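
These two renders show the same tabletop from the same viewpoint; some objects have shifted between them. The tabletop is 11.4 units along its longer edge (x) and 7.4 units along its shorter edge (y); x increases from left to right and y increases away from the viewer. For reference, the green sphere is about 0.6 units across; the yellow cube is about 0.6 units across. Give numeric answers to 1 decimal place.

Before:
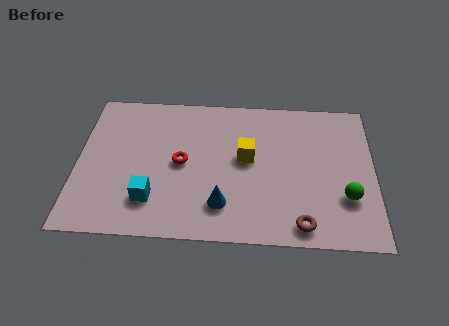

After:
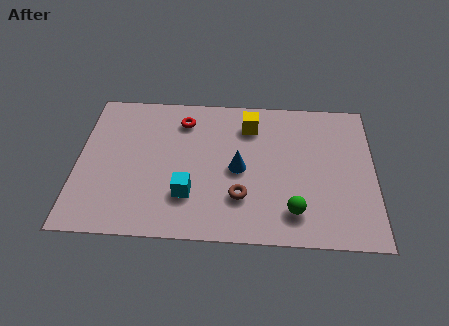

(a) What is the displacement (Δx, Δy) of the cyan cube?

(1.4, 0.3)

From the two frames, the cyan cube sits at roughly (2.9, 1.8) before and (4.3, 2.1) after.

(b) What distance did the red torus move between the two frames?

2.2

The red torus was near (4.0, 3.7) before and (4.0, 5.9) after, so it travelled √(0.0² + 2.2²) ≈ 2.2 units.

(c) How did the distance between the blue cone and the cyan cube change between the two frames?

-0.3

They were about 2.7 units apart before and 2.4 after — 0.3 units closer together.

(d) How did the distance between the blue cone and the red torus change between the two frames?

+0.7

Before: roughly 2.6 units apart; after: 3.3. That's 0.7 units further apart.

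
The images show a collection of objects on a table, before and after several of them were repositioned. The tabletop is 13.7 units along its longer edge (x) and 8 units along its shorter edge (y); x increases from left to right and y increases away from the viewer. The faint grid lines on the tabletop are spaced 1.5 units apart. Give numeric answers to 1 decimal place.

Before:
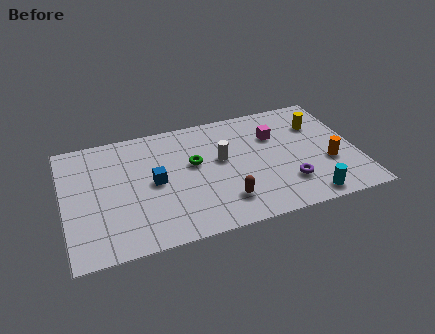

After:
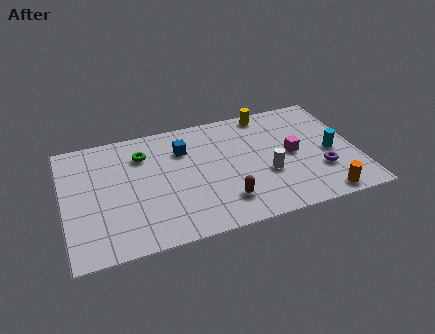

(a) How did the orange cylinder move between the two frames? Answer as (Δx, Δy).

(-0.5, -2.1)

From the two frames, the orange cylinder sits at roughly (12.3, 2.9) before and (11.8, 0.8) after.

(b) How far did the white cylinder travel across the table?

2.6

The white cylinder moved from about (7.4, 4.6) to (9.4, 3.0), a distance of √(2.0² + 1.6²) ≈ 2.6.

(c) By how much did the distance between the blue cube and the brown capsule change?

+0.5

The distance was about 3.8 in the first image and 4.3 in the second, so they moved 0.5 units further apart.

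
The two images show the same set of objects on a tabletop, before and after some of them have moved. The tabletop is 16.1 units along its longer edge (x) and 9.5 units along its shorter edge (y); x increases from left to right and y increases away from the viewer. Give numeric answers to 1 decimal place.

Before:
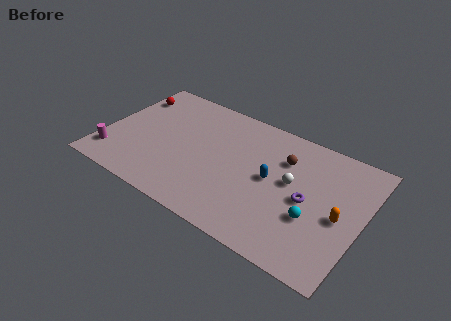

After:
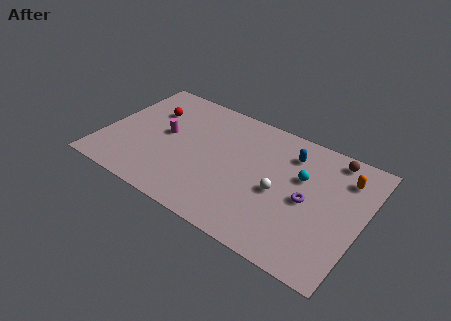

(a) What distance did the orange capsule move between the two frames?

3.0

The orange capsule was near (14.8, 4.3) before and (14.7, 7.3) after, so it travelled √(0.1² + 3.0²) ≈ 3.0 units.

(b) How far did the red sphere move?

1.7

The red sphere was near (1.0, 7.3) before and (2.5, 6.6) after, so it travelled √(1.5² + 0.7²) ≈ 1.7 units.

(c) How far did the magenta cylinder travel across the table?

4.3

The magenta cylinder was near (0.9, 1.9) before and (3.7, 5.1) after, so it travelled √(2.8² + 3.2²) ≈ 4.3 units.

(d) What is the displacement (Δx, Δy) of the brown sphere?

(2.8, 1.6)

The brown sphere started near (11.0, 6.8) and ended near (13.8, 8.4).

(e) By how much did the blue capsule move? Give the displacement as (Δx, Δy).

(0.8, 2.5)

The blue capsule was at about (10.5, 4.9) and moved to about (11.3, 7.4).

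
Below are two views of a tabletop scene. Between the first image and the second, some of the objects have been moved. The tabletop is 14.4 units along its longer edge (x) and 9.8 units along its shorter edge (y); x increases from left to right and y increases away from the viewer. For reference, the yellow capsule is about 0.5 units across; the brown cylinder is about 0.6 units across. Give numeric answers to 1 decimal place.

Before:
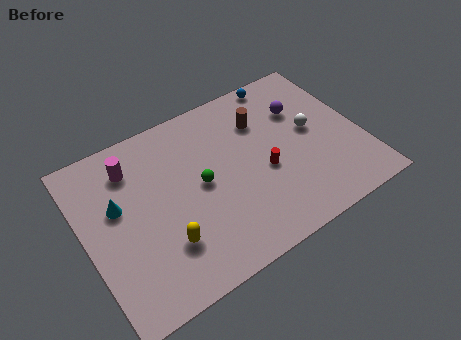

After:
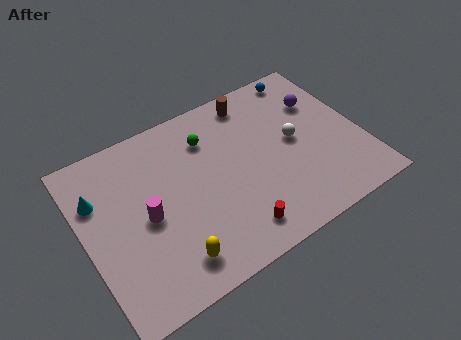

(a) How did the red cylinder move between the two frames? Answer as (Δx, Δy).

(-2.0, -2.5)

From the two frames, the red cylinder sits at roughly (9.2, 4.1) before and (7.2, 1.6) after.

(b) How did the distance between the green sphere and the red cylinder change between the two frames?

+2.5

Before: roughly 3.3 units apart; after: 5.8. That's 2.5 units further apart.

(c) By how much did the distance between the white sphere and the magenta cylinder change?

-1.6

The distance was about 9.5 in the first image and 7.9 in the second, so they moved 1.6 units closer together.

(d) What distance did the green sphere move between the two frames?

2.5

The green sphere was near (6.0, 5.0) before and (6.8, 7.4) after, so it travelled √(0.8² + 2.4²) ≈ 2.5 units.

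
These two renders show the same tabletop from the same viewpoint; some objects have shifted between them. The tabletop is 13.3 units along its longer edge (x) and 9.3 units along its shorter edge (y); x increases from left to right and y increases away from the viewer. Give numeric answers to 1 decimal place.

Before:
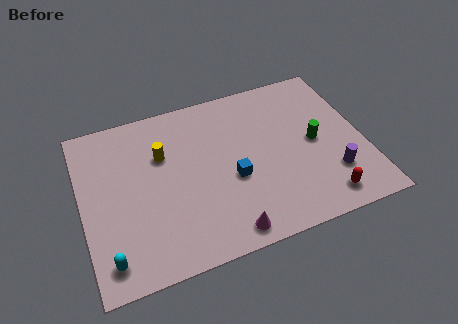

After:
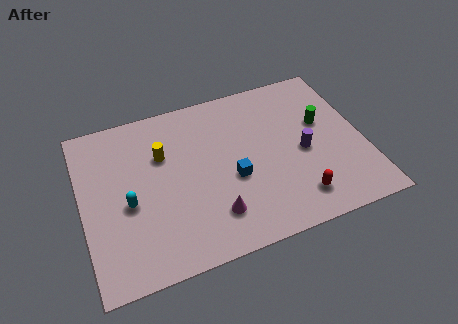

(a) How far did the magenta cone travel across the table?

1.2

From (6.4, 1.0) to (5.9, 2.1), the magenta cone covered √(0.5² + 1.1²) ≈ 1.2 units.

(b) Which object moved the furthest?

the cyan capsule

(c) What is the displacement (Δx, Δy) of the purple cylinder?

(-1.2, 1.7)

The purple cylinder was at about (11.6, 2.5) and moved to about (10.4, 4.2).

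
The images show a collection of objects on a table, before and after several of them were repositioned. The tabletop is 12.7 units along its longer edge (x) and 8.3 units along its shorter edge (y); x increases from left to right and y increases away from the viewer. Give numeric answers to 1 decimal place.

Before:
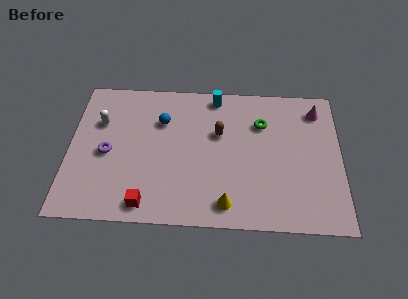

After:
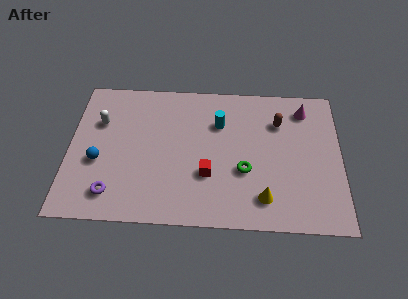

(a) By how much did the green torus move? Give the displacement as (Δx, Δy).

(-0.8, -2.8)

From the two frames, the green torus sits at roughly (9.0, 5.9) before and (8.2, 3.1) after.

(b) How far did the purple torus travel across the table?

2.3

The purple torus moved from about (1.8, 3.8) to (2.1, 1.5), a distance of √(0.3² + 2.3²) ≈ 2.3.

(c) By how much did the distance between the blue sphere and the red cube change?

+0.3

Before: roughly 4.8 units apart; after: 5.1. That's 0.3 units further apart.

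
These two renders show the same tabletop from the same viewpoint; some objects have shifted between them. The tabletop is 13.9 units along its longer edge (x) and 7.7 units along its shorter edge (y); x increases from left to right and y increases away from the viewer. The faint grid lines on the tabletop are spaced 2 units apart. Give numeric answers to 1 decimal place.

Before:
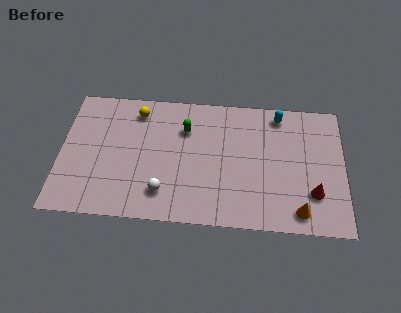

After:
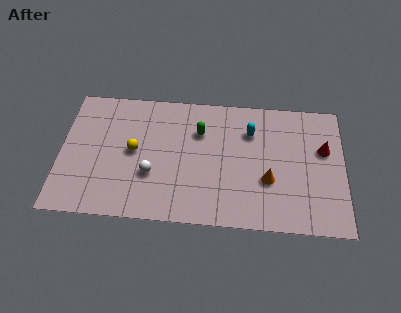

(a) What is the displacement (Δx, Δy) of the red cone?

(0.5, 2.6)

The red cone was at about (12.4, 2.2) and moved to about (12.9, 4.8).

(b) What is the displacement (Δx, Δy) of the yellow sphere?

(-0.1, -2.4)

The yellow sphere started near (3.7, 6.4) and ended near (3.6, 4.0).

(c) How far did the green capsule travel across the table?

0.7

The green capsule moved from about (6.1, 5.5) to (6.8, 5.4), a distance of √(0.7² + 0.1²) ≈ 0.7.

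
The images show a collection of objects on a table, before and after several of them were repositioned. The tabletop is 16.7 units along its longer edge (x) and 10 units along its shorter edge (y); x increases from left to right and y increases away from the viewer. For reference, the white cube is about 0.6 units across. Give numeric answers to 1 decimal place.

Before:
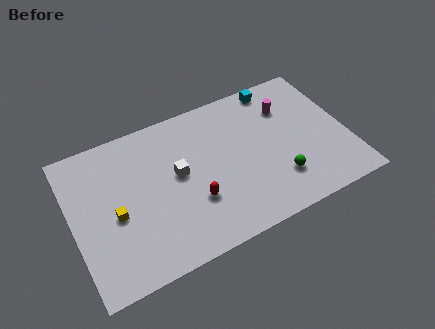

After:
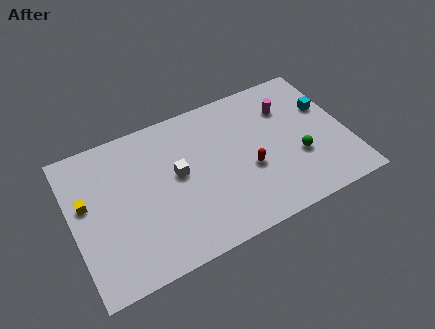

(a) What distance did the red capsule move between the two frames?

3.6

The red capsule moved from about (7.1, 3.3) to (10.6, 4.0), a distance of √(3.5² + 0.7²) ≈ 3.6.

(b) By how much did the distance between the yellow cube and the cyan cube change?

+3.3

They were about 11.5 units apart before and 14.8 after — 3.3 units further apart.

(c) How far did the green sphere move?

1.7

The green sphere was near (12.2, 2.6) before and (13.6, 3.6) after, so it travelled √(1.4² + 1.0²) ≈ 1.7 units.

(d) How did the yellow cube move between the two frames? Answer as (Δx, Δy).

(-1.6, 1.5)

The yellow cube was at about (2.5, 4.4) and moved to about (0.9, 5.9).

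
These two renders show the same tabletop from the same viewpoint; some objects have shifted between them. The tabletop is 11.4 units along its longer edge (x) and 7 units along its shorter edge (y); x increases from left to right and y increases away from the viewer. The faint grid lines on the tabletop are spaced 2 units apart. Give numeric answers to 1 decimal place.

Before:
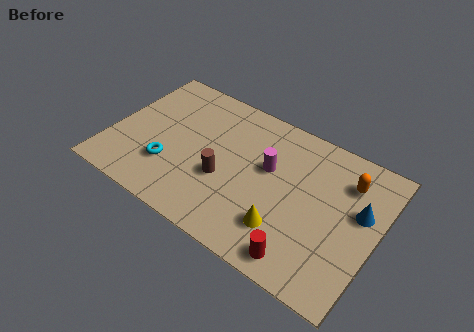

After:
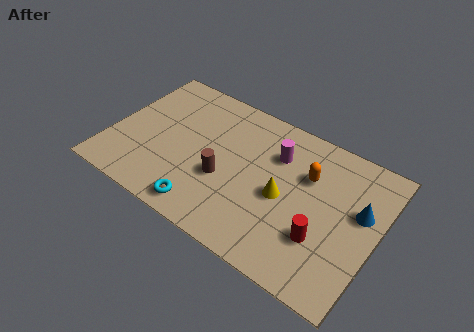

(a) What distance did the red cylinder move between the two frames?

1.4

The red cylinder was near (8.7, 0.9) before and (9.3, 2.2) after, so it travelled √(0.6² + 1.3²) ≈ 1.4 units.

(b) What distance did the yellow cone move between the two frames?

1.4

From (7.8, 1.8) to (7.5, 3.2), the yellow cone covered √(0.3² + 1.4²) ≈ 1.4 units.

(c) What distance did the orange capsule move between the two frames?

1.7

The orange capsule was near (9.9, 5.3) before and (8.3, 4.7) after, so it travelled √(1.6² + 0.6²) ≈ 1.7 units.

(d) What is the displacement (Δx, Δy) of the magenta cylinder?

(0.2, 0.8)

From the two frames, the magenta cylinder sits at roughly (6.7, 4.2) before and (6.9, 5.0) after.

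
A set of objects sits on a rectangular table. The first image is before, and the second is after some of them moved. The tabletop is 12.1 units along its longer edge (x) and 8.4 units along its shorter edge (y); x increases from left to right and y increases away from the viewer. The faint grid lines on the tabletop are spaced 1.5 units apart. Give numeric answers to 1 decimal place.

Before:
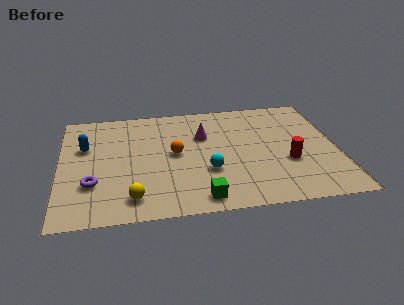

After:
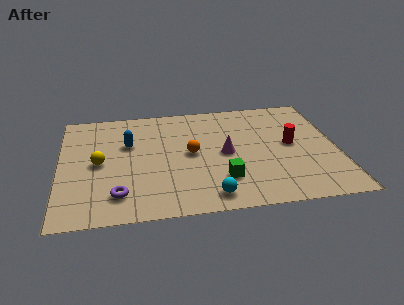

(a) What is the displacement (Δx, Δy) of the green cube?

(1.0, 1.2)

The green cube started near (6.0, 1.0) and ended near (7.0, 2.2).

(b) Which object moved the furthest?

the yellow sphere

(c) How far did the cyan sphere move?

1.8

The cyan sphere was near (6.4, 2.9) before and (6.4, 1.1) after, so it travelled √(0.0² + 1.8²) ≈ 1.8 units.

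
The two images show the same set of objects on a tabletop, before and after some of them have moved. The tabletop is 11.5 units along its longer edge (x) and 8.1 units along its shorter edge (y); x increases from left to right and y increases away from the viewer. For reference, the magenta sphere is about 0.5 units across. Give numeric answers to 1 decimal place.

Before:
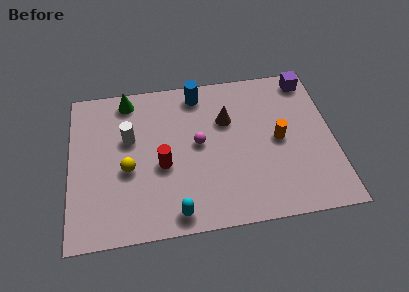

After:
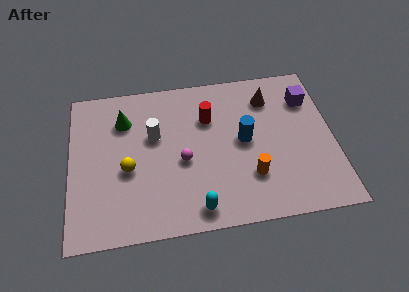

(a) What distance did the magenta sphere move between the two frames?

1.1

The magenta sphere moved from about (5.6, 4.3) to (4.9, 3.5), a distance of √(0.7² + 0.8²) ≈ 1.1.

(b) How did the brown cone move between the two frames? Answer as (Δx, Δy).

(1.9, 0.9)

The brown cone started near (6.9, 5.4) and ended near (8.8, 6.3).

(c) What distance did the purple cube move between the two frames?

1.1

The purple cube moved from about (10.6, 7.1) to (10.5, 6.0), a distance of √(0.1² + 1.1²) ≈ 1.1.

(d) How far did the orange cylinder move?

2.1

The orange cylinder moved from about (9.1, 4.0) to (7.8, 2.3), a distance of √(1.3² + 1.7²) ≈ 2.1.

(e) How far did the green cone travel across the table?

1.1

The green cone moved from about (2.6, 7.1) to (2.4, 6.0), a distance of √(0.2² + 1.1²) ≈ 1.1.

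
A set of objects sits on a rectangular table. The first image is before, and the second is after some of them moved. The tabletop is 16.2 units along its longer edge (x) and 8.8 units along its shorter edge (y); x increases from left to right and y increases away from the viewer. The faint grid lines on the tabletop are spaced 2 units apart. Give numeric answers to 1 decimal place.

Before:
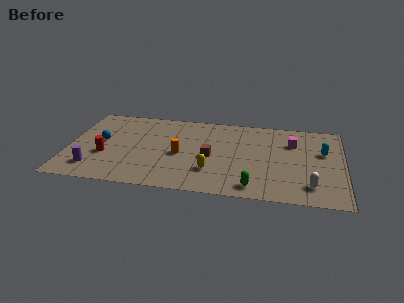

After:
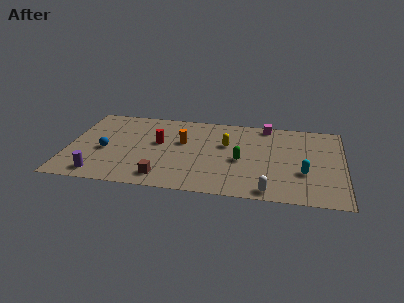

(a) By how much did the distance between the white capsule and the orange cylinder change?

-1.1

They were about 8.0 units apart before and 6.9 after — 1.1 units closer together.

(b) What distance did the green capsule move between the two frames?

2.8

The green capsule moved from about (11.0, 1.2) to (10.2, 3.9), a distance of √(0.8² + 2.7²) ≈ 2.8.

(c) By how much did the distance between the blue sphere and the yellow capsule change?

+0.3

They were about 7.0 units apart before and 7.3 after — 0.3 units further apart.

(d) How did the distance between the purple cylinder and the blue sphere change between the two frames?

-0.4

Before: roughly 3.0 units apart; after: 2.6. That's 0.4 units closer together.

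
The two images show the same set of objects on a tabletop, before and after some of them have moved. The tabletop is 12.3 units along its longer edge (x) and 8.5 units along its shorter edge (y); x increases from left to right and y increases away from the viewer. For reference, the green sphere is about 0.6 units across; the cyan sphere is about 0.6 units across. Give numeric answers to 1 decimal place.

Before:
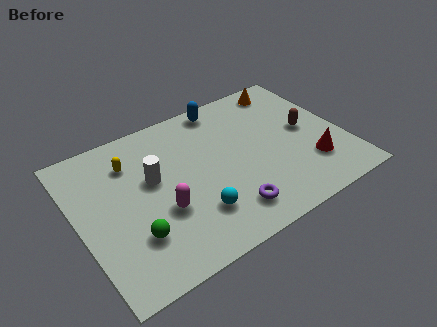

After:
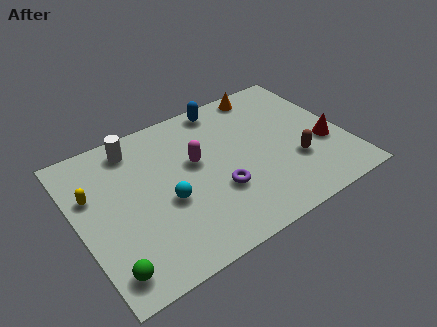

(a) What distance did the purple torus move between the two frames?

1.3

The purple torus was near (6.4, 1.6) before and (6.2, 2.9) after, so it travelled √(0.2² + 1.3²) ≈ 1.3 units.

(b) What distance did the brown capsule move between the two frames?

1.8

From (10.7, 4.4) to (9.8, 2.8), the brown capsule covered √(0.9² + 1.6²) ≈ 1.8 units.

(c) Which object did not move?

the blue capsule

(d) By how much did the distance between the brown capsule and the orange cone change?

+1.8

The distance was about 3.0 in the first image and 4.8 in the second, so they moved 1.8 units further apart.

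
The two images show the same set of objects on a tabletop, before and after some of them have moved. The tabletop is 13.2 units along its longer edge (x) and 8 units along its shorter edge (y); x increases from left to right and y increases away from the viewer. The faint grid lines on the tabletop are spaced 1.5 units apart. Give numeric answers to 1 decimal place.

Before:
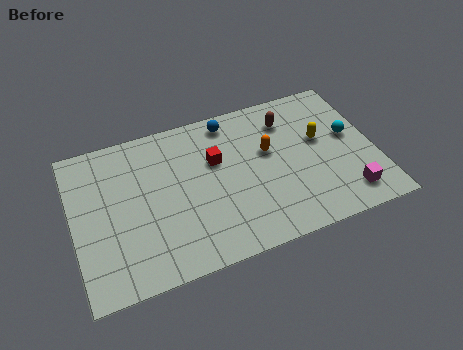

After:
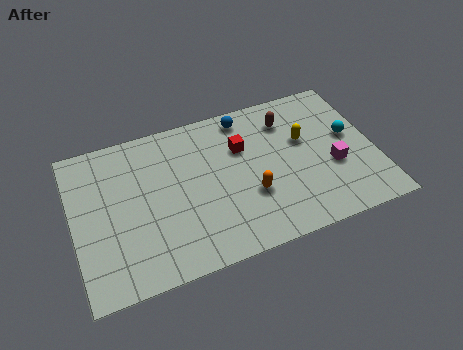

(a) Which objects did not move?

the cyan sphere and the brown capsule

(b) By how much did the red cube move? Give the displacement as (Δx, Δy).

(1.2, 0.3)

The red cube was at about (6.3, 5.1) and moved to about (7.5, 5.4).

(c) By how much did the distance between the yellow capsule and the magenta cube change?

-1.3

Before: roughly 3.4 units apart; after: 2.1. That's 1.3 units closer together.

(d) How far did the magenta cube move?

1.7

The magenta cube moved from about (11.7, 1.4) to (11.3, 3.1), a distance of √(0.4² + 1.7²) ≈ 1.7.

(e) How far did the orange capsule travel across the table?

2.2

The orange capsule moved from about (8.6, 4.8) to (7.6, 2.8), a distance of √(1.0² + 2.0²) ≈ 2.2.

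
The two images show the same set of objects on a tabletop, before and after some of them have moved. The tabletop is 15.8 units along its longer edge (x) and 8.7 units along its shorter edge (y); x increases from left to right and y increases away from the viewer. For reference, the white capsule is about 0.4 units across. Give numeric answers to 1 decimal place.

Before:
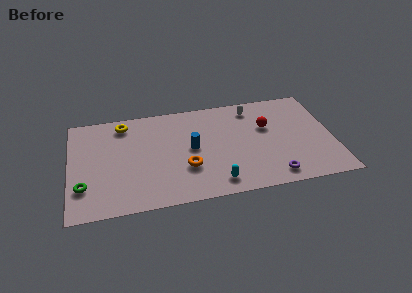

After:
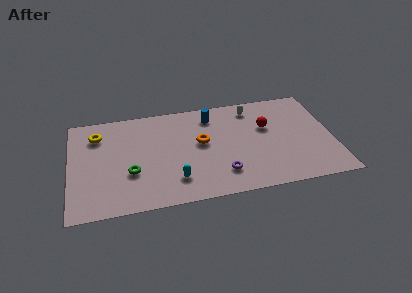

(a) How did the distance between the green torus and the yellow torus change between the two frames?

-1.5

Before: roughly 5.6 units apart; after: 4.1. That's 1.5 units closer together.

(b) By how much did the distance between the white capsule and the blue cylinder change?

-2.2

The distance was about 4.7 in the first image and 2.5 in the second, so they moved 2.2 units closer together.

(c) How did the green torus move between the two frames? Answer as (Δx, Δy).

(2.8, 0.7)

The green torus was at about (0.8, 2.4) and moved to about (3.6, 3.1).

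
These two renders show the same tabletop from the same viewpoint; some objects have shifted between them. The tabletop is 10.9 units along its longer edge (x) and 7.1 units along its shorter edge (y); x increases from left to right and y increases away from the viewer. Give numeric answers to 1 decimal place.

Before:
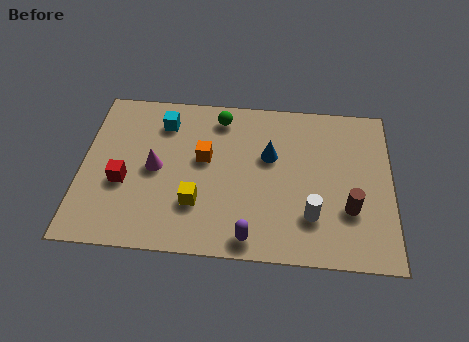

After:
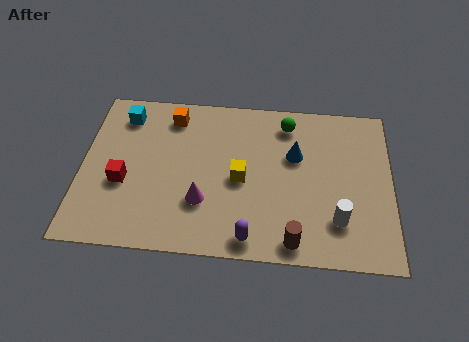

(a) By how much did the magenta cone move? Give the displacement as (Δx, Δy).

(1.7, -1.3)

From the two frames, the magenta cone sits at roughly (2.6, 3.5) before and (4.3, 2.2) after.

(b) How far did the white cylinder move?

0.9

The white cylinder moved from about (8.1, 1.9) to (9.0, 1.8), a distance of √(0.9² + 0.1²) ≈ 0.9.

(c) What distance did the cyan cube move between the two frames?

1.4

The cyan cube was near (2.8, 5.6) before and (1.4, 5.8) after, so it travelled √(1.4² + 0.2²) ≈ 1.4 units.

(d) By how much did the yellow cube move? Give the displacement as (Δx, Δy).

(1.5, 1.2)

The yellow cube was at about (4.1, 2.1) and moved to about (5.6, 3.3).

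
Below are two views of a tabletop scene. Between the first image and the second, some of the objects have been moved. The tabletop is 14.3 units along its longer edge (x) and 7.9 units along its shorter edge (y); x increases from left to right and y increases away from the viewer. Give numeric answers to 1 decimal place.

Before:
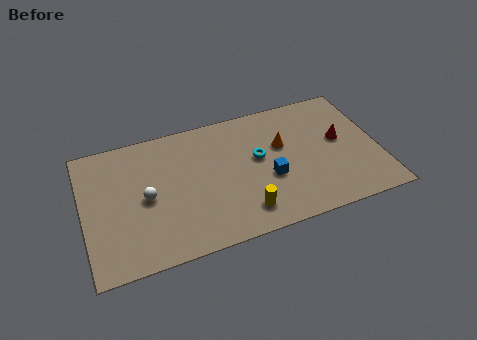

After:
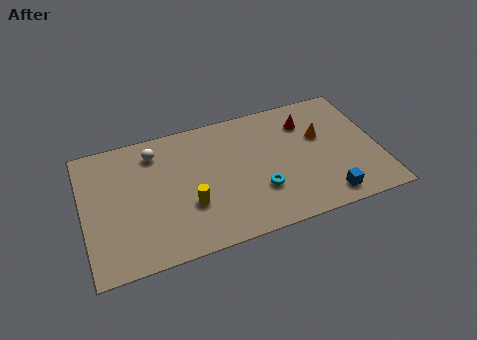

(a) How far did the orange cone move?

1.9

The orange cone moved from about (9.7, 4.9) to (11.6, 4.9), a distance of √(1.9² + 0.0²) ≈ 1.9.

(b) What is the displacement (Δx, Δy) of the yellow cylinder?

(-2.5, 1.2)

The yellow cylinder started near (7.5, 1.5) and ended near (5.0, 2.7).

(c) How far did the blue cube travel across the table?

3.3

The blue cube was near (8.9, 3.1) before and (11.5, 1.1) after, so it travelled √(2.6² + 2.0²) ≈ 3.3 units.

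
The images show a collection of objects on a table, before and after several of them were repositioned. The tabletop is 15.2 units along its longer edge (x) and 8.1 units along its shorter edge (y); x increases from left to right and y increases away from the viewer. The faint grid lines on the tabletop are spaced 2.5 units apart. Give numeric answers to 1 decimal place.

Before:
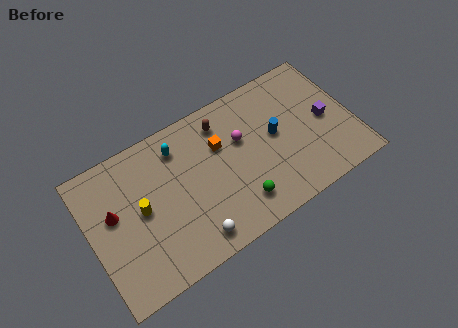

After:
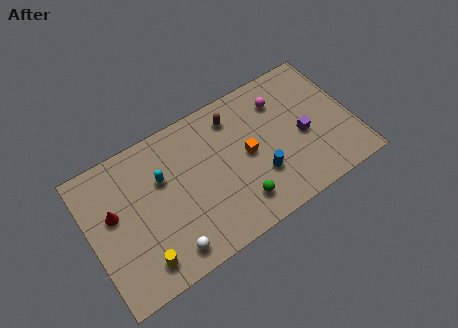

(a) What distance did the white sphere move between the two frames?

1.4

From (5.4, 1.2) to (4.0, 1.2), the white sphere covered √(1.4² + 0.0²) ≈ 1.4 units.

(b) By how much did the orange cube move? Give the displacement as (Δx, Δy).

(1.4, -1.3)

From the two frames, the orange cube sits at roughly (7.7, 5.4) before and (9.1, 4.1) after.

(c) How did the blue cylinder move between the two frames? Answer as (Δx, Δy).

(-1.2, -1.8)

The blue cylinder started near (10.8, 4.4) and ended near (9.6, 2.6).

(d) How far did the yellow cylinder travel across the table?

2.8

From (2.9, 4.2) to (2.5, 1.4), the yellow cylinder covered √(0.4² + 2.8²) ≈ 2.8 units.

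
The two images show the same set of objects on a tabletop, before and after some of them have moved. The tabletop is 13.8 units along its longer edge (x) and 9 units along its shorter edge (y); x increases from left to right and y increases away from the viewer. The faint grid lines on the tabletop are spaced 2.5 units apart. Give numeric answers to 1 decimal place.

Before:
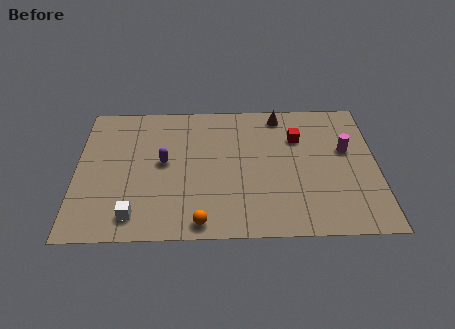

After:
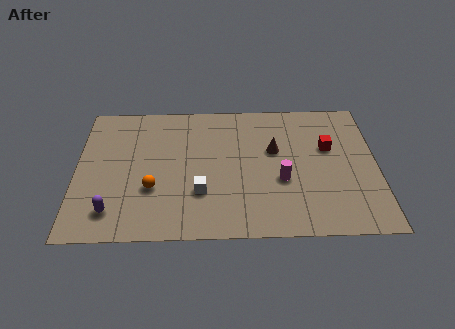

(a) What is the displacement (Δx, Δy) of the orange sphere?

(-2.2, 2.2)

The orange sphere was at about (5.7, 0.9) and moved to about (3.5, 3.1).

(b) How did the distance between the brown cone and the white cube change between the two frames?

-5.0

They were about 9.3 units apart before and 4.3 after — 5.0 units closer together.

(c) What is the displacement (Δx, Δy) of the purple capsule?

(-2.3, -3.1)

The purple capsule started near (4.0, 4.8) and ended near (1.7, 1.7).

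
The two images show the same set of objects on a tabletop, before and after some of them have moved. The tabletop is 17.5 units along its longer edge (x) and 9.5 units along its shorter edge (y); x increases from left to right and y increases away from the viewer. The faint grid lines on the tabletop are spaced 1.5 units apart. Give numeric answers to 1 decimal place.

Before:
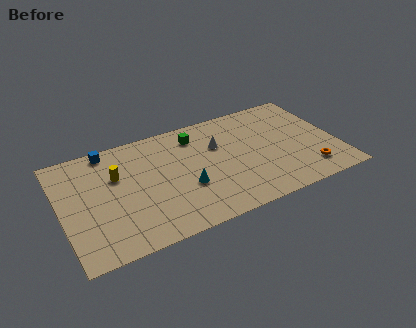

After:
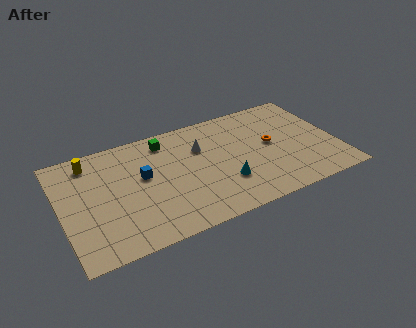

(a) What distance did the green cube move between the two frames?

1.9

The green cube moved from about (8.8, 7.7) to (6.9, 8.0), a distance of √(1.9² + 0.3²) ≈ 1.9.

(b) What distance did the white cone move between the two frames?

1.1

The white cone was near (10.1, 6.3) before and (9.0, 6.5) after, so it travelled √(1.1² + 0.2²) ≈ 1.1 units.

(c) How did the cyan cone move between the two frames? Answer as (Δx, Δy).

(2.4, -0.6)

The cyan cone was at about (7.7, 3.5) and moved to about (10.1, 2.9).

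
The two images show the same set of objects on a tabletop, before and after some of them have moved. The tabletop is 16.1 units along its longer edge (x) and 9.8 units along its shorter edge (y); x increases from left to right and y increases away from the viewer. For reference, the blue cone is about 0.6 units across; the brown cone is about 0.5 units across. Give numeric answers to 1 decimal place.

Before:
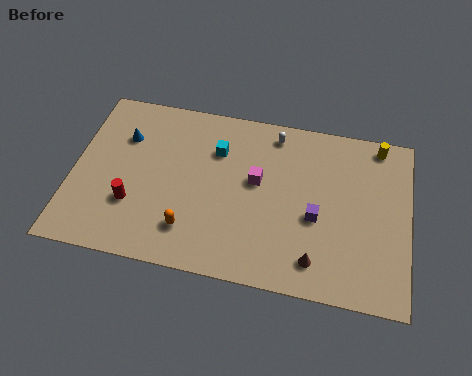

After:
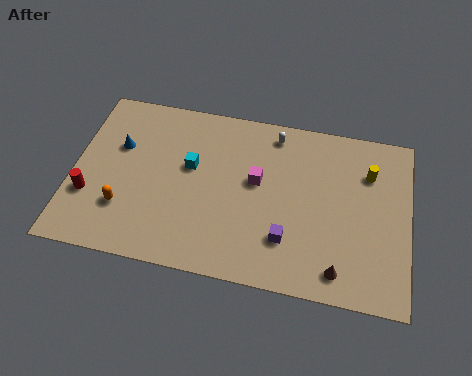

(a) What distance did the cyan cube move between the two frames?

1.7

The cyan cube moved from about (6.8, 7.0) to (5.6, 5.8), a distance of √(1.2² + 1.2²) ≈ 1.7.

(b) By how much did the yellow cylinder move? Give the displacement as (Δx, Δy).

(-0.4, -1.7)

The yellow cylinder was at about (14.5, 8.8) and moved to about (14.1, 7.1).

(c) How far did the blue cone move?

0.6

The blue cone moved from about (2.3, 6.9) to (2.1, 6.3), a distance of √(0.2² + 0.6²) ≈ 0.6.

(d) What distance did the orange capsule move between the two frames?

3.3

From (5.8, 2.2) to (2.6, 2.8), the orange capsule covered √(3.2² + 0.6²) ≈ 3.3 units.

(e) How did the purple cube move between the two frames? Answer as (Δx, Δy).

(-1.3, -1.5)

From the two frames, the purple cube sits at roughly (11.7, 4.1) before and (10.4, 2.6) after.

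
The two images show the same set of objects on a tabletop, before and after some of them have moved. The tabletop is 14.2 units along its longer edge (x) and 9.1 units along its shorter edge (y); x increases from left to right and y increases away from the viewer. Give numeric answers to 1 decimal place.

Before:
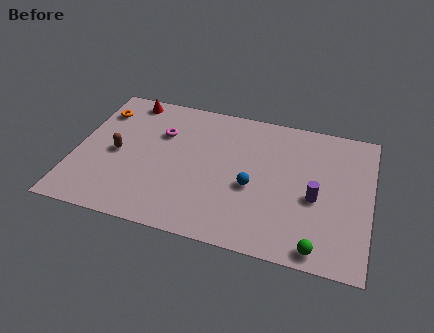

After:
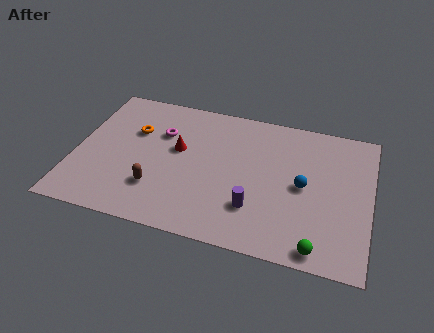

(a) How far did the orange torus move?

2.1

The orange torus moved from about (0.9, 7.0) to (2.7, 6.0), a distance of √(1.8² + 1.0²) ≈ 2.1.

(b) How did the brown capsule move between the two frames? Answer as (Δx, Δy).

(2.1, -1.8)

The brown capsule started near (2.0, 4.3) and ended near (4.1, 2.5).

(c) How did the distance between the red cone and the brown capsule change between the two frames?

-0.9

The distance was about 3.8 in the first image and 2.9 in the second, so they moved 0.9 units closer together.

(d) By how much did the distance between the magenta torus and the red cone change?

-1.3

They were about 2.6 units apart before and 1.3 after — 1.3 units closer together.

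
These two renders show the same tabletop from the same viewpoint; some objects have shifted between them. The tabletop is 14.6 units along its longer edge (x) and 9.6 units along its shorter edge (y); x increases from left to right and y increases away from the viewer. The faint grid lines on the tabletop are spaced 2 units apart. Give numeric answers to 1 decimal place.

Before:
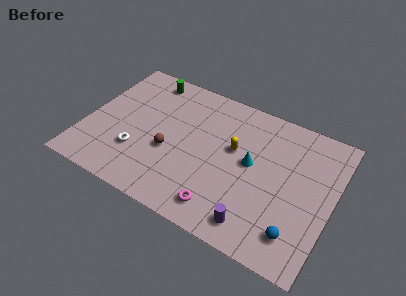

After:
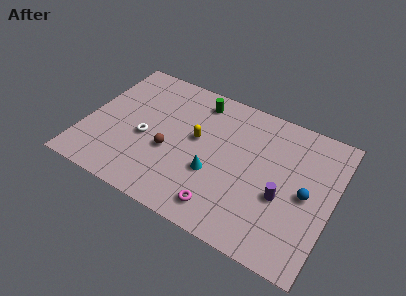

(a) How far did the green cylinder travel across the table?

3.2

From (3.0, 8.4) to (6.2, 8.1), the green cylinder covered √(3.2² + 0.3²) ≈ 3.2 units.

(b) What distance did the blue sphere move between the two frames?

2.7

The blue sphere was near (12.9, 1.9) before and (13.1, 4.6) after, so it travelled √(0.2² + 2.7²) ≈ 2.7 units.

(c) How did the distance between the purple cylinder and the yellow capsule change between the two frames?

+0.8

Before: roughly 4.7 units apart; after: 5.5. That's 0.8 units further apart.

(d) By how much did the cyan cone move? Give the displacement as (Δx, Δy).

(-2.0, -1.7)

The cyan cone was at about (9.8, 5.2) and moved to about (7.8, 3.5).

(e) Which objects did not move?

the magenta torus and the brown sphere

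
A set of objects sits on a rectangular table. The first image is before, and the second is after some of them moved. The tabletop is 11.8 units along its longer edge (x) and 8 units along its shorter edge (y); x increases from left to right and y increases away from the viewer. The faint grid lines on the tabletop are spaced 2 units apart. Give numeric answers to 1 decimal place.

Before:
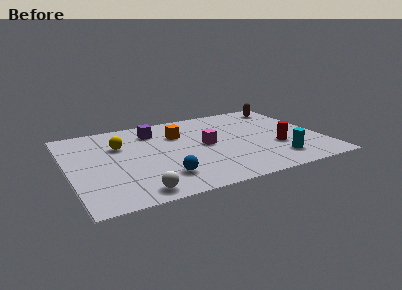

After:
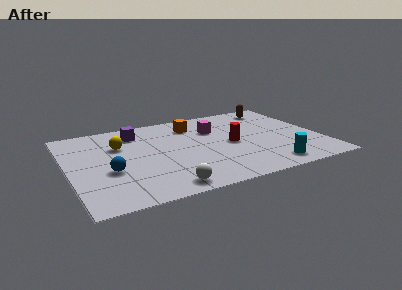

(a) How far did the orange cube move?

1.1

The orange cube moved from about (5.3, 5.6) to (6.1, 6.3), a distance of √(0.8² + 0.7²) ≈ 1.1.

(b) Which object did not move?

the yellow sphere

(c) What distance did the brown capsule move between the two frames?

0.5

The brown capsule moved from about (10.7, 6.8) to (10.2, 6.8), a distance of √(0.5² + 0.0²) ≈ 0.5.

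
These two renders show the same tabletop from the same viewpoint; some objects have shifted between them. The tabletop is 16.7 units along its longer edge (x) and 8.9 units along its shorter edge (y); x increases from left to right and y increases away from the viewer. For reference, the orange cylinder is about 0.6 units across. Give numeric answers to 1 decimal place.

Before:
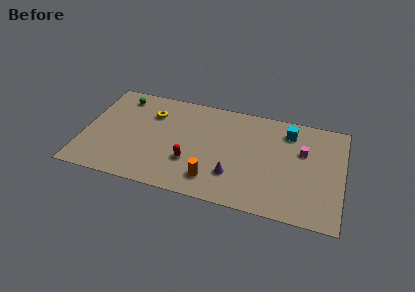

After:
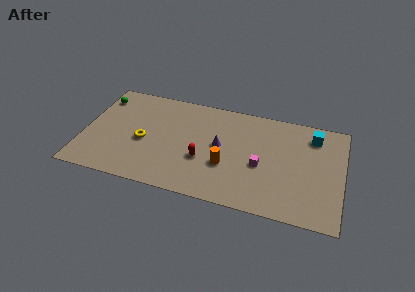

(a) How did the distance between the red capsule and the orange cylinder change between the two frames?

-0.4

The distance was about 1.9 in the first image and 1.5 in the second, so they moved 0.4 units closer together.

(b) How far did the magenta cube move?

3.2

The magenta cube was near (14.1, 5.7) before and (11.5, 3.8) after, so it travelled √(2.6² + 1.9²) ≈ 3.2 units.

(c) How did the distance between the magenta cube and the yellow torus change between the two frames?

-2.3

They were about 9.9 units apart before and 7.6 after — 2.3 units closer together.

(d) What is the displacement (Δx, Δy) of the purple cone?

(-1.0, 2.3)

From the two frames, the purple cone sits at roughly (9.8, 2.5) before and (8.8, 4.8) after.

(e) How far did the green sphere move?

1.4

The green sphere moved from about (2.1, 7.5) to (0.8, 7.1), a distance of √(1.3² + 0.4²) ≈ 1.4.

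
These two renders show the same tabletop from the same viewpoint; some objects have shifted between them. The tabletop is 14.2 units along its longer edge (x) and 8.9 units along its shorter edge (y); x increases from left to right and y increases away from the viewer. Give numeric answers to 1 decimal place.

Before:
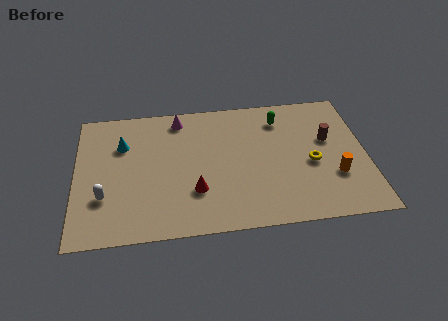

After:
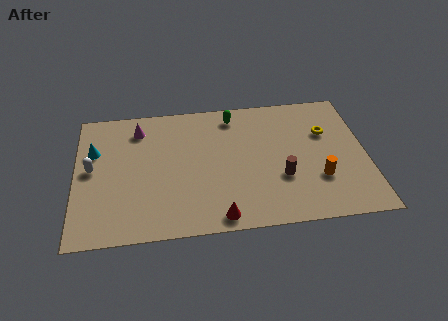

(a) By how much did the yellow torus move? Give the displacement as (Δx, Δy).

(0.8, 2.0)

The yellow torus started near (11.5, 3.9) and ended near (12.3, 5.9).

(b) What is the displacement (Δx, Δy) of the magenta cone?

(-2.0, -0.5)

The magenta cone started near (5.1, 7.7) and ended near (3.1, 7.2).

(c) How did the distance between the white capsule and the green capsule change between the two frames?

-2.1

Before: roughly 9.7 units apart; after: 7.6. That's 2.1 units closer together.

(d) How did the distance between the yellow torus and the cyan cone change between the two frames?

+1.9

They were about 9.5 units apart before and 11.4 after — 1.9 units further apart.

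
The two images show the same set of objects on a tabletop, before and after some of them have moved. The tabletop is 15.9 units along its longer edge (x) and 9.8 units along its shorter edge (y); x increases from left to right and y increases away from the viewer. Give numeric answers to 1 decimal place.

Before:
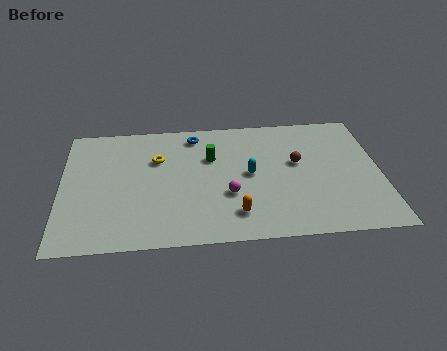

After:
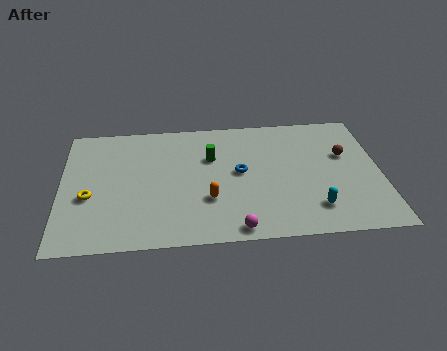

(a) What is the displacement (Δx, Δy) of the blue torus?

(2.2, -3.2)

The blue torus was at about (6.7, 8.4) and moved to about (8.9, 5.2).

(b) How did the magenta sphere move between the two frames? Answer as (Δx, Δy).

(0.3, -2.6)

The magenta sphere was at about (8.3, 3.5) and moved to about (8.6, 0.9).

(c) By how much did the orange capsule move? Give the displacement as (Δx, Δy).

(-1.3, 1.2)

The orange capsule started near (8.6, 2.0) and ended near (7.3, 3.2).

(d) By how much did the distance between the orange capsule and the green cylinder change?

-1.3

The distance was about 4.6 in the first image and 3.3 in the second, so they moved 1.3 units closer together.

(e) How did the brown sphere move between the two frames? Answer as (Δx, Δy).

(2.4, 0.4)

The brown sphere started near (11.8, 5.7) and ended near (14.2, 6.1).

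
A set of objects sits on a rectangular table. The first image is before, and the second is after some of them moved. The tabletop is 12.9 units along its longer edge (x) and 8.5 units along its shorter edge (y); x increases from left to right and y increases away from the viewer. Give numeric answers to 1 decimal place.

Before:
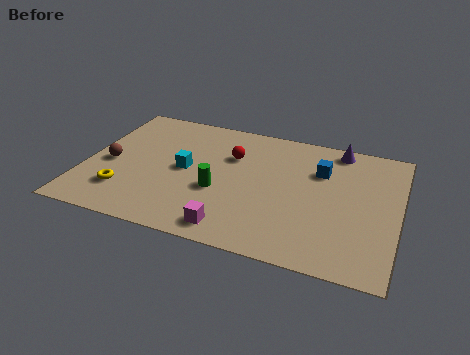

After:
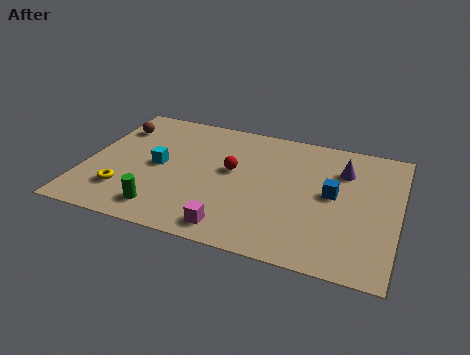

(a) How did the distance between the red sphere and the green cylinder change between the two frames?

+1.7

They were about 2.5 units apart before and 4.2 after — 1.7 units further apart.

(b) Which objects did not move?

the magenta cube and the yellow torus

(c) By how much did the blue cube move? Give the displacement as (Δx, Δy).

(0.6, -1.4)

The blue cube started near (9.6, 5.9) and ended near (10.2, 4.5).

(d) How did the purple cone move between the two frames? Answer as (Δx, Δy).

(0.3, -1.4)

The purple cone started near (10.2, 7.6) and ended near (10.5, 6.2).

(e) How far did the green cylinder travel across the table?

2.8

The green cylinder was near (5.6, 3.3) before and (3.5, 1.4) after, so it travelled √(2.1² + 1.9²) ≈ 2.8 units.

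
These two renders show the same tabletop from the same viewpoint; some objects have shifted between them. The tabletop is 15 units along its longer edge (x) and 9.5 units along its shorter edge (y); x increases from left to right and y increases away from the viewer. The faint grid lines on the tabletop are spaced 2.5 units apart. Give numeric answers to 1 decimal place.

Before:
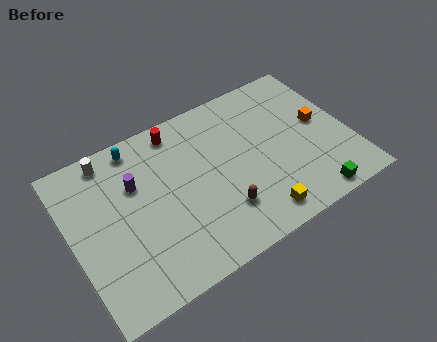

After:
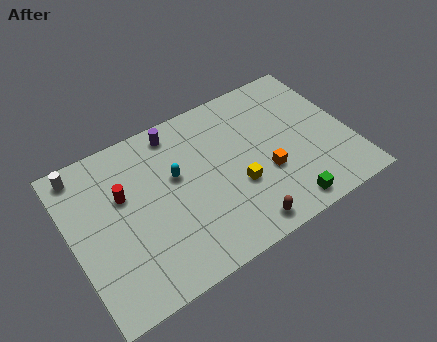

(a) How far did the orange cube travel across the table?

3.7

From (13.6, 5.1) to (10.3, 3.5), the orange cube covered √(3.3² + 1.6²) ≈ 3.7 units.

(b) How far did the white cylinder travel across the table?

1.5

The white cylinder moved from about (2.5, 8.4) to (1.0, 8.4), a distance of √(1.5² + 0.0²) ≈ 1.5.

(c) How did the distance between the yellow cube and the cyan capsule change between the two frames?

-5.2

They were about 8.9 units apart before and 3.7 after — 5.2 units closer together.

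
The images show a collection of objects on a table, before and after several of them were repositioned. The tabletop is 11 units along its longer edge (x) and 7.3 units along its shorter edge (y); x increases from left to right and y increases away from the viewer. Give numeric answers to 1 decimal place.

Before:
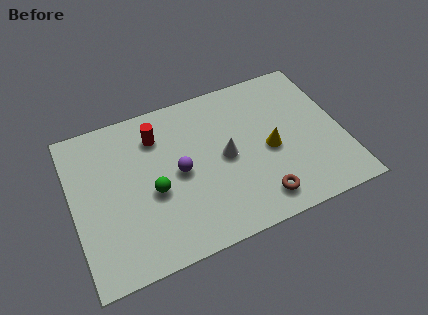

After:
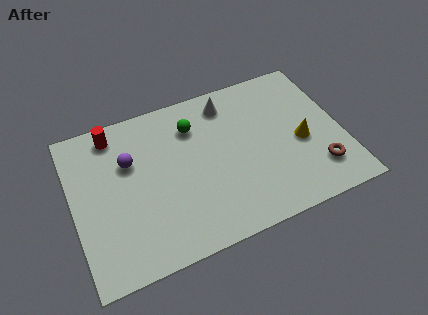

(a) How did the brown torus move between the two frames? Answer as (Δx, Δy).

(2.5, 0.5)

The brown torus was at about (7.3, 1.2) and moved to about (9.8, 1.7).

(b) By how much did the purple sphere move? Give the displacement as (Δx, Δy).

(-1.9, 1.2)

The purple sphere was at about (4.3, 3.6) and moved to about (2.4, 4.8).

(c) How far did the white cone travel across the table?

2.5

The white cone was near (6.2, 3.6) before and (6.6, 6.1) after, so it travelled √(0.4² + 2.5²) ≈ 2.5 units.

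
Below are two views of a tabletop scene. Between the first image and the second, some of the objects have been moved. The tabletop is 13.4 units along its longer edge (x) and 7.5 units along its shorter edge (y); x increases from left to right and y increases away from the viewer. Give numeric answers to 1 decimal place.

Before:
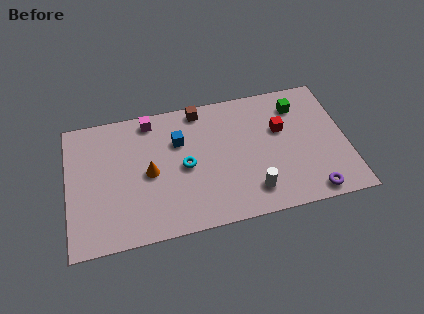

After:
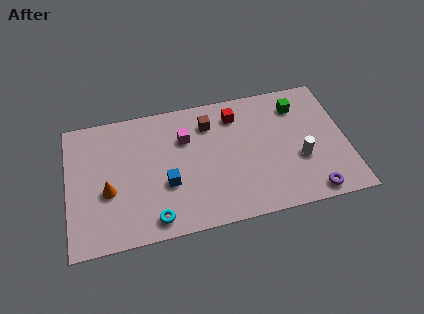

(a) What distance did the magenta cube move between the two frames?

2.1

From (4.1, 6.6) to (5.7, 5.2), the magenta cube covered √(1.6² + 1.4²) ≈ 2.1 units.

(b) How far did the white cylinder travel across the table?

2.7

From (8.7, 1.5) to (11.1, 2.8), the white cylinder covered √(2.4² + 1.3²) ≈ 2.7 units.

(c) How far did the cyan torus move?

3.1

The cyan torus moved from about (5.6, 3.6) to (4.0, 1.0), a distance of √(1.6² + 2.6²) ≈ 3.1.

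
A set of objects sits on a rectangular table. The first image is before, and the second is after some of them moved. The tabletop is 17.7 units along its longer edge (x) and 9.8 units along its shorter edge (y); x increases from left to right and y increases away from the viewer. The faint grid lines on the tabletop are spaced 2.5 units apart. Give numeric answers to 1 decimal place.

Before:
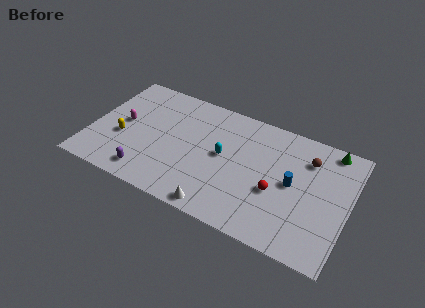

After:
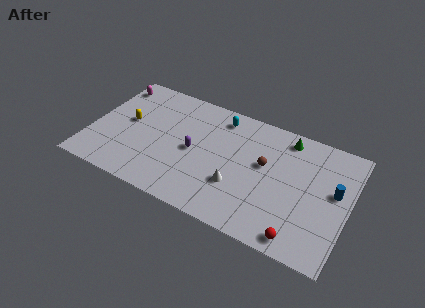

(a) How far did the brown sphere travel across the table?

3.3

The brown sphere moved from about (14.7, 7.4) to (11.9, 5.7), a distance of √(2.8² + 1.7²) ≈ 3.3.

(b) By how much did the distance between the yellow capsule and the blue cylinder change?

+2.5

They were about 11.8 units apart before and 14.3 after — 2.5 units further apart.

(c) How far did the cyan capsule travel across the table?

3.2

The cyan capsule was near (9.1, 5.2) before and (8.5, 8.3) after, so it travelled √(0.6² + 3.1²) ≈ 3.2 units.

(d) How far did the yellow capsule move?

1.5

The yellow capsule was near (2.2, 3.8) before and (2.4, 5.3) after, so it travelled √(0.2² + 1.5²) ≈ 1.5 units.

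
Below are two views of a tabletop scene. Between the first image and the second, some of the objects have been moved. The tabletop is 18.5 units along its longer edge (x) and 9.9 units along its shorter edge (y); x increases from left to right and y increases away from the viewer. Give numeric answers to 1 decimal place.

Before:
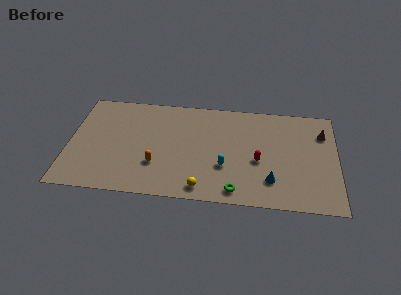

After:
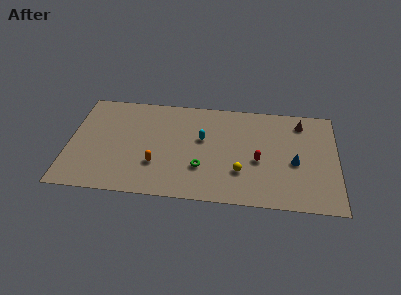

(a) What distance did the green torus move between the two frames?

3.1

The green torus moved from about (11.6, 1.2) to (9.2, 3.1), a distance of √(2.4² + 1.9²) ≈ 3.1.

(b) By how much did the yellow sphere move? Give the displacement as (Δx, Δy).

(2.6, 1.8)

From the two frames, the yellow sphere sits at roughly (9.3, 1.2) before and (11.9, 3.0) after.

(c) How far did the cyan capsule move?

3.0

The cyan capsule was near (10.8, 3.4) before and (9.2, 5.9) after, so it travelled √(1.6² + 2.5²) ≈ 3.0 units.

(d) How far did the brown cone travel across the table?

1.7

From (17.5, 7.3) to (16.0, 8.2), the brown cone covered √(1.5² + 0.9²) ≈ 1.7 units.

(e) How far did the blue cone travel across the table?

2.5

From (14.0, 2.4) to (15.6, 4.3), the blue cone covered √(1.6² + 1.9²) ≈ 2.5 units.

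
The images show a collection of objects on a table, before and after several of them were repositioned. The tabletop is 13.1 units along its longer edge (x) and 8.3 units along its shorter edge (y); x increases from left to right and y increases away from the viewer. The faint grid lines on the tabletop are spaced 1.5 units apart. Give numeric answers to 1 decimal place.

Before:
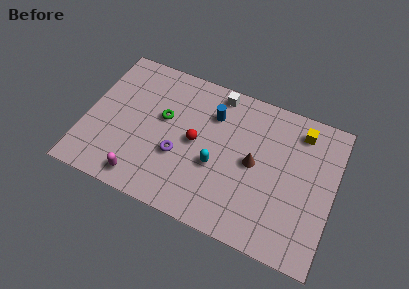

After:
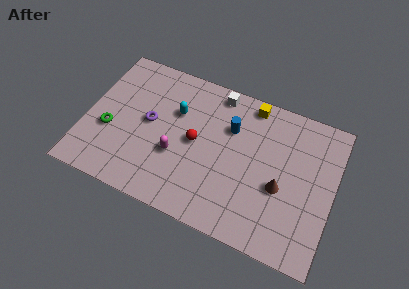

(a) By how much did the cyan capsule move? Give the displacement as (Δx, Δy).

(-2.4, 2.2)

The cyan capsule started near (7.0, 3.3) and ended near (4.6, 5.5).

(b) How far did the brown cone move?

1.7

The brown cone moved from about (8.9, 4.2) to (10.4, 3.4), a distance of √(1.5² + 0.8²) ≈ 1.7.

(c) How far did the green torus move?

3.2

From (4.0, 4.9) to (1.3, 3.2), the green torus covered √(2.7² + 1.7²) ≈ 3.2 units.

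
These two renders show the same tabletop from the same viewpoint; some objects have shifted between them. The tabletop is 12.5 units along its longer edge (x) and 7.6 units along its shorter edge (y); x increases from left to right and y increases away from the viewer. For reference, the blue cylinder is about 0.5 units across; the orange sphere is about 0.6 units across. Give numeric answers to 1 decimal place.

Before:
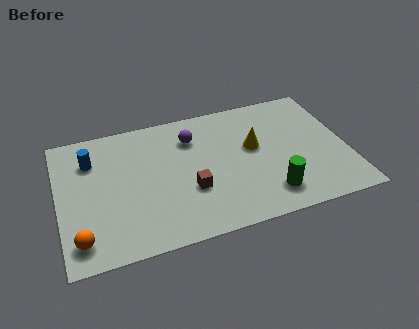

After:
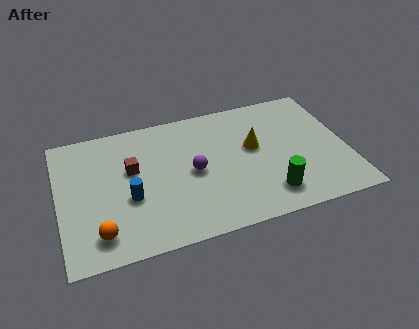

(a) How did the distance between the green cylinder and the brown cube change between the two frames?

+3.0

The distance was about 3.5 in the first image and 6.5 in the second, so they moved 3.0 units further apart.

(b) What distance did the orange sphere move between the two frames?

0.8

The orange sphere moved from about (0.8, 1.3) to (1.6, 1.4), a distance of √(0.8² + 0.1²) ≈ 0.8.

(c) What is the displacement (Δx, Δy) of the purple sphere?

(-0.1, -2.0)

From the two frames, the purple sphere sits at roughly (5.9, 5.7) before and (5.8, 3.7) after.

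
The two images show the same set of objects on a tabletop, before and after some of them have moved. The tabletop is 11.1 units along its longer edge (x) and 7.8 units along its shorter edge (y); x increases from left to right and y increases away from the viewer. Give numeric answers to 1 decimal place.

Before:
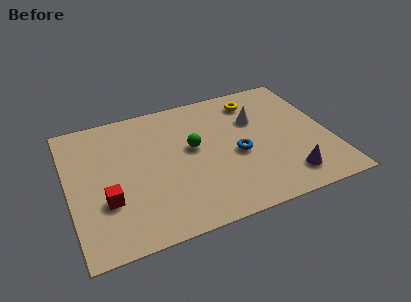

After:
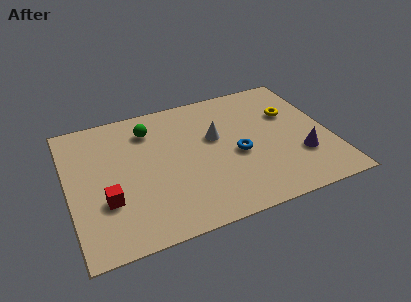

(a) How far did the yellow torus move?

1.9

The yellow torus moved from about (8.2, 6.4) to (9.6, 5.1), a distance of √(1.4² + 1.3²) ≈ 1.9.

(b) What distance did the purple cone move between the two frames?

1.2

The purple cone was near (9.0, 1.4) before and (9.7, 2.4) after, so it travelled √(0.7² + 1.0²) ≈ 1.2 units.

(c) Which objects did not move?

the red cube and the blue torus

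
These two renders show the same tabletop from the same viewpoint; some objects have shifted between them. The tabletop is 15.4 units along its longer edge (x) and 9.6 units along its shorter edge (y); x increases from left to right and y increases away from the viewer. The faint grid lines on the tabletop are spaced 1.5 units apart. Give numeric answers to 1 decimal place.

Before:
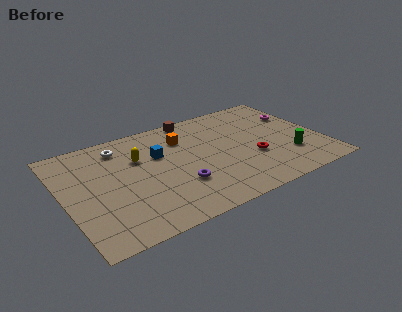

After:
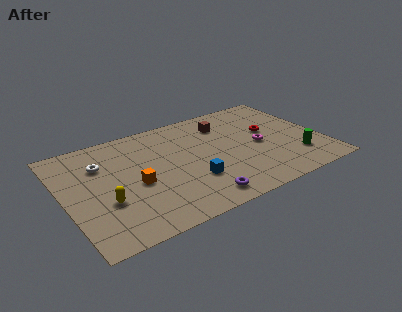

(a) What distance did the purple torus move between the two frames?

1.9

The purple torus moved from about (6.5, 3.0) to (7.4, 1.3), a distance of √(0.9² + 1.7²) ≈ 1.9.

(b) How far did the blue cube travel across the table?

3.5

From (5.8, 6.2) to (7.3, 3.0), the blue cube covered √(1.5² + 3.2²) ≈ 3.5 units.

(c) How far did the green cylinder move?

0.5

The green cylinder was near (13.2, 2.7) before and (13.6, 2.4) after, so it travelled √(0.4² + 0.3²) ≈ 0.5 units.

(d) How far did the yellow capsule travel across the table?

3.8

The yellow capsule moved from about (4.6, 6.4) to (2.2, 3.4), a distance of √(2.4² + 3.0²) ≈ 3.8.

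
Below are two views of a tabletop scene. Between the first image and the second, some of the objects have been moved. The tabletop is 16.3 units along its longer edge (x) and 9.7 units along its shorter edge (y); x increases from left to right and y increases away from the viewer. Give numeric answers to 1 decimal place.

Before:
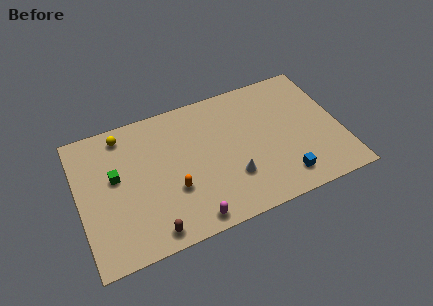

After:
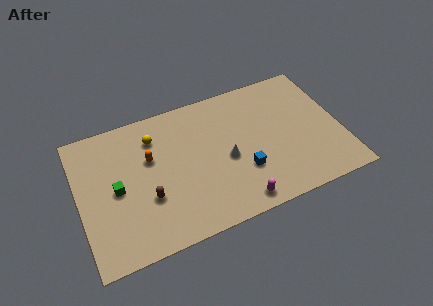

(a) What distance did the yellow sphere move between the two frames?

2.1

From (3.0, 8.4) to (4.9, 7.5), the yellow sphere covered √(1.9² + 0.9²) ≈ 2.1 units.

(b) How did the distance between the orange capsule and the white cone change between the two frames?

+1.3

Before: roughly 3.6 units apart; after: 4.9. That's 1.3 units further apart.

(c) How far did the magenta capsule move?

2.9

The magenta capsule moved from about (6.5, 1.0) to (9.4, 1.1), a distance of √(2.9² + 0.1²) ≈ 2.9.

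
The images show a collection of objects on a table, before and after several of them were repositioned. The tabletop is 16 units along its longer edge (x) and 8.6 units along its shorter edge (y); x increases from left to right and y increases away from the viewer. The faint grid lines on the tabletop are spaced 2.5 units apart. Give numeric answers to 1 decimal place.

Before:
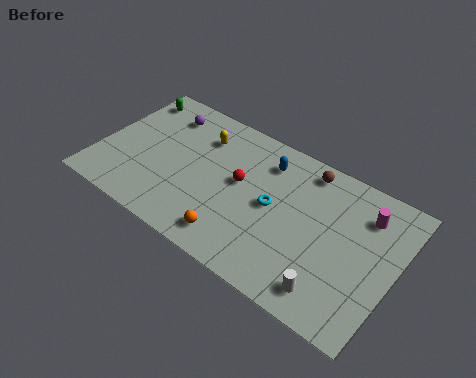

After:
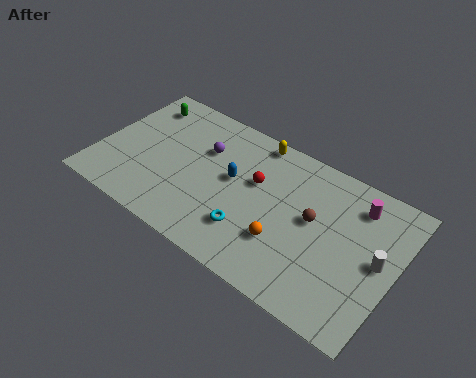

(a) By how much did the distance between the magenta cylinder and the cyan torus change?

+1.7

Before: roughly 5.1 units apart; after: 6.8. That's 1.7 units further apart.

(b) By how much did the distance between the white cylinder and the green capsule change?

+0.3

They were about 13.4 units apart before and 13.7 after — 0.3 units further apart.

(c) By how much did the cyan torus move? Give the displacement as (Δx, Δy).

(-0.9, -2.1)

The cyan torus was at about (9.5, 4.4) and moved to about (8.6, 2.3).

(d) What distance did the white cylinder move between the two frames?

3.6

From (13.1, 1.4) to (15.1, 4.4), the white cylinder covered √(2.0² + 3.0²) ≈ 3.6 units.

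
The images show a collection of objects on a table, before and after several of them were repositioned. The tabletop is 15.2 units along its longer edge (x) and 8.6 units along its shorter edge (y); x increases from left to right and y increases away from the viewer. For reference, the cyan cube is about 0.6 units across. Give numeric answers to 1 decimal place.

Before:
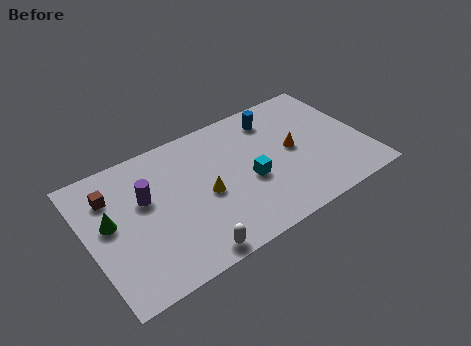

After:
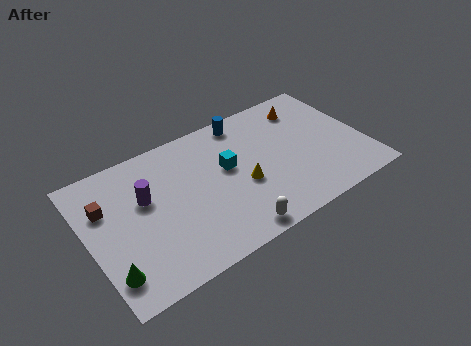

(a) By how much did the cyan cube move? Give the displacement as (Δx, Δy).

(-1.0, 1.4)

The cyan cube started near (8.7, 3.6) and ended near (7.7, 5.0).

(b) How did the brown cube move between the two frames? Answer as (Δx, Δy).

(-0.4, -0.6)

From the two frames, the brown cube sits at roughly (1.5, 6.4) before and (1.1, 5.8) after.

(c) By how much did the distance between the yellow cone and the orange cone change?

+0.4

They were about 5.0 units apart before and 5.4 after — 0.4 units further apart.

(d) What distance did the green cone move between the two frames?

3.0

The green cone moved from about (1.2, 4.8) to (0.8, 1.8), a distance of √(0.4² + 3.0²) ≈ 3.0.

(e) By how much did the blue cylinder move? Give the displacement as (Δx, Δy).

(-1.6, 0.6)

From the two frames, the blue cylinder sits at roughly (10.7, 7.0) before and (9.1, 7.6) after.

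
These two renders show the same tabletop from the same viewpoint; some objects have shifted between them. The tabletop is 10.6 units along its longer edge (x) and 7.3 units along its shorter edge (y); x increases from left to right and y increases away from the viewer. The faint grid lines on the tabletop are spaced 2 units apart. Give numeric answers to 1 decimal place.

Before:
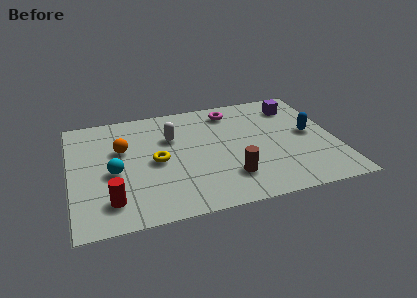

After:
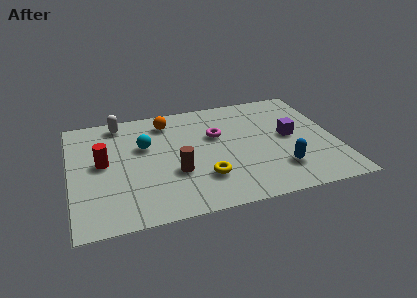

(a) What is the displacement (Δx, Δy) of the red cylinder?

(-0.2, 2.4)

The red cylinder started near (1.5, 1.5) and ended near (1.3, 3.9).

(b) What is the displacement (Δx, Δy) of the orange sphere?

(1.9, 1.4)

From the two frames, the orange sphere sits at roughly (2.1, 4.6) before and (4.0, 6.0) after.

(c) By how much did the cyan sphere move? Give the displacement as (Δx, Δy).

(1.3, 1.4)

The cyan sphere started near (1.7, 3.2) and ended near (3.0, 4.6).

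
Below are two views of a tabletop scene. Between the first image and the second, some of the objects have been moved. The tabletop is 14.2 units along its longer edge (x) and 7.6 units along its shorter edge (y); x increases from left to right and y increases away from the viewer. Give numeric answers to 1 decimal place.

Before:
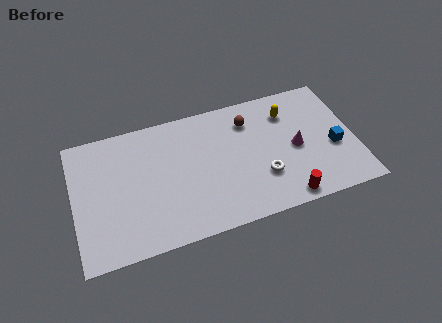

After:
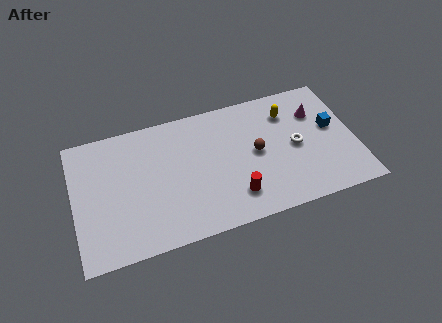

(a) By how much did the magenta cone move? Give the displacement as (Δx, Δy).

(1.2, 1.8)

The magenta cone was at about (11.2, 3.6) and moved to about (12.4, 5.4).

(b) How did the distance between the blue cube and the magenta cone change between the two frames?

-0.7

The distance was about 2.0 in the first image and 1.3 in the second, so they moved 0.7 units closer together.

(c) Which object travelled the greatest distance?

the red cylinder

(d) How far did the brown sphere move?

2.0

From (9.0, 5.9) to (9.2, 3.9), the brown sphere covered √(0.2² + 2.0²) ≈ 2.0 units.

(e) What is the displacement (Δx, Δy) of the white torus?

(1.8, 1.3)

The white torus started near (9.4, 2.4) and ended near (11.2, 3.7).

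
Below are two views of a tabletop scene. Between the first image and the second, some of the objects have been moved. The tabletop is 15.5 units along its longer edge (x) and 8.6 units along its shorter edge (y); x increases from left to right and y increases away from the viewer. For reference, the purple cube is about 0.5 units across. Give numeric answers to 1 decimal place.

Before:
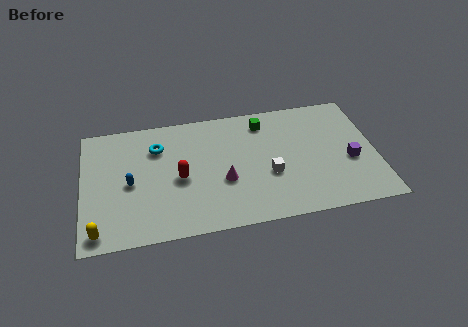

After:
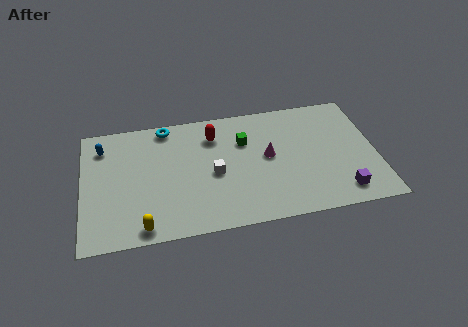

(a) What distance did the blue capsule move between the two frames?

3.1

The blue capsule moved from about (2.5, 4.0) to (1.1, 6.8), a distance of √(1.4² + 2.8²) ≈ 3.1.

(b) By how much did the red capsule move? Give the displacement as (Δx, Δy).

(1.9, 2.7)

The red capsule was at about (5.1, 3.9) and moved to about (7.0, 6.6).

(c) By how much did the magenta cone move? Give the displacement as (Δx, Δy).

(2.4, 1.3)

The magenta cone started near (7.4, 3.3) and ended near (9.8, 4.6).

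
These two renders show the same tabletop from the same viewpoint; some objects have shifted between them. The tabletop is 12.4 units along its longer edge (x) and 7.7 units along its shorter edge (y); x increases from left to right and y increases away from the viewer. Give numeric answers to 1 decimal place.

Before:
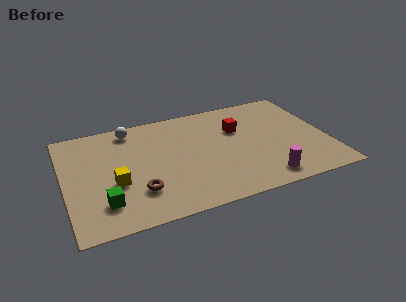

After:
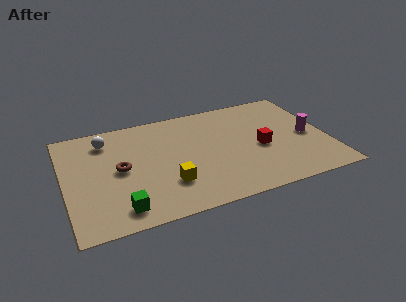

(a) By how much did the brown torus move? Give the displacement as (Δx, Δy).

(-0.7, 1.8)

The brown torus started near (3.3, 2.1) and ended near (2.6, 3.9).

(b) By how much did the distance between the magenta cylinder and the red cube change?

-1.8

The distance was about 4.1 in the first image and 2.3 in the second, so they moved 1.8 units closer together.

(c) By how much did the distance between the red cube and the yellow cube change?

-1.7

Before: roughly 6.4 units apart; after: 4.7. That's 1.7 units closer together.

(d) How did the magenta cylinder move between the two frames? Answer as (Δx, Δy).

(2.4, 2.5)

The magenta cylinder was at about (9.1, 1.1) and moved to about (11.5, 3.6).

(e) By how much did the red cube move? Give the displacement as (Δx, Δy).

(0.9, -1.7)

The red cube started near (8.3, 5.1) and ended near (9.2, 3.4).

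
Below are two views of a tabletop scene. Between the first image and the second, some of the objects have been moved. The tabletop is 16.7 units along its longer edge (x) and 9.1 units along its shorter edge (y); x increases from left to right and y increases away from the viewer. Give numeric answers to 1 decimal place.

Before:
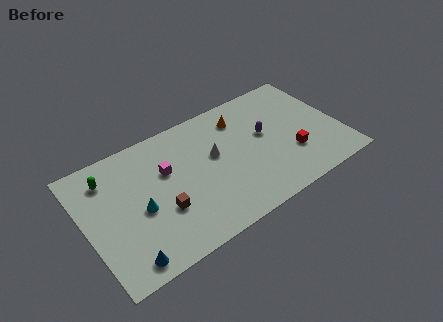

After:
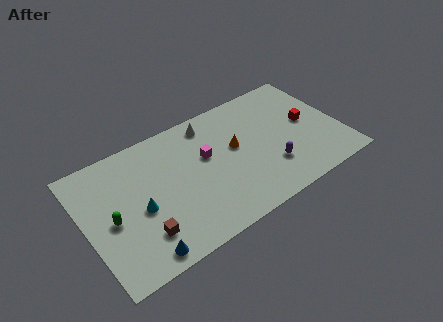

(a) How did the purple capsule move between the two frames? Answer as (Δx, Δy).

(-0.1, -2.6)

The purple capsule started near (11.9, 5.2) and ended near (11.8, 2.6).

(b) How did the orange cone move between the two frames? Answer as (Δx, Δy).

(-0.7, -2.0)

The orange cone was at about (10.6, 7.2) and moved to about (9.9, 5.2).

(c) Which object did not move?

the cyan cone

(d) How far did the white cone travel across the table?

2.5

From (8.5, 5.3) to (8.6, 7.8), the white cone covered √(0.1² + 2.5²) ≈ 2.5 units.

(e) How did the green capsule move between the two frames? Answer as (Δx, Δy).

(-0.2, -3.0)

The green capsule was at about (1.8, 7.2) and moved to about (1.6, 4.2).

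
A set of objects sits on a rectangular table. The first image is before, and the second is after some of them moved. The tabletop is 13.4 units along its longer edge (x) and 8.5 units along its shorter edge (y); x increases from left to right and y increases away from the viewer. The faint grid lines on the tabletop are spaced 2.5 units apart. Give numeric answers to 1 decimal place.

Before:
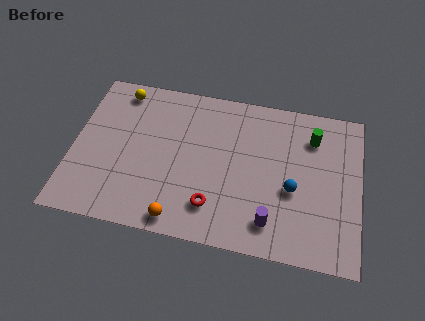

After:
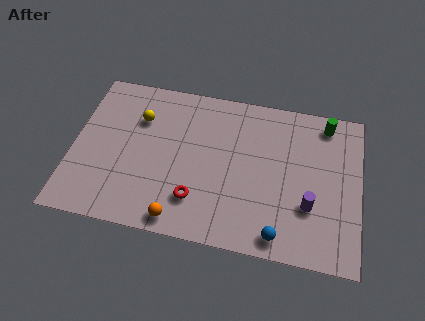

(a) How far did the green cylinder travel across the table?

1.1

The green cylinder moved from about (11.1, 6.5) to (11.7, 7.4), a distance of √(0.6² + 0.9²) ≈ 1.1.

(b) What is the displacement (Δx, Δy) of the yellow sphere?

(1.0, -1.4)

The yellow sphere was at about (2.0, 7.4) and moved to about (3.0, 6.0).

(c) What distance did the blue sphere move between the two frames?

2.5

From (10.3, 3.5) to (9.8, 1.0), the blue sphere covered √(0.5² + 2.5²) ≈ 2.5 units.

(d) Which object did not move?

the orange sphere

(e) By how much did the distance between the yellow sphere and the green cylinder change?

-0.3

They were about 9.1 units apart before and 8.8 after — 0.3 units closer together.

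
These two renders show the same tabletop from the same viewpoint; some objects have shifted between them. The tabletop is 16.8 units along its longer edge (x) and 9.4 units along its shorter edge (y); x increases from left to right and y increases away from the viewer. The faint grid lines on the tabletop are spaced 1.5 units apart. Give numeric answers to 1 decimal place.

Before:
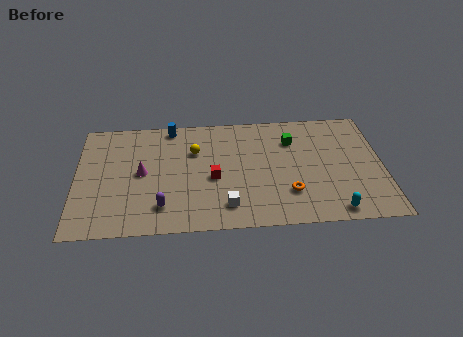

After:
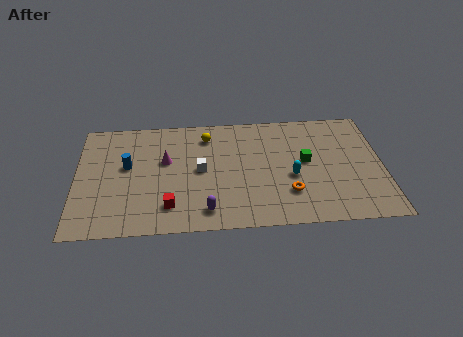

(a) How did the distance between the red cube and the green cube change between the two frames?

+2.9

They were about 5.2 units apart before and 8.1 after — 2.9 units further apart.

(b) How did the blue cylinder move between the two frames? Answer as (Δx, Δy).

(-2.4, -3.1)

From the two frames, the blue cylinder sits at roughly (5.2, 8.5) before and (2.8, 5.4) after.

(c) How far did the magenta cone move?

1.6

From (3.6, 4.8) to (4.9, 5.7), the magenta cone covered √(1.3² + 0.9²) ≈ 1.6 units.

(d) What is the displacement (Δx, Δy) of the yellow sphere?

(0.7, 1.2)

The yellow sphere was at about (6.5, 6.4) and moved to about (7.2, 7.6).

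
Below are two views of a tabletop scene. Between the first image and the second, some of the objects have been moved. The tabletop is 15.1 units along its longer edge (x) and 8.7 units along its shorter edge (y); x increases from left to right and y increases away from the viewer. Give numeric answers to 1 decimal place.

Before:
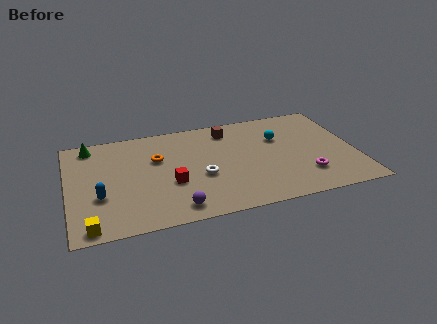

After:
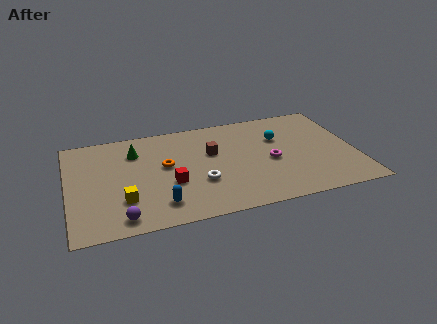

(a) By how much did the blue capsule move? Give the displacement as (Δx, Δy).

(3.0, -1.4)

From the two frames, the blue capsule sits at roughly (1.6, 3.1) before and (4.6, 1.7) after.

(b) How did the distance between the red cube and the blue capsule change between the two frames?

-2.0

The distance was about 3.7 in the first image and 1.7 in the second, so they moved 2.0 units closer together.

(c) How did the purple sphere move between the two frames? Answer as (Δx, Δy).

(-2.8, -0.1)

From the two frames, the purple sphere sits at roughly (5.4, 1.2) before and (2.6, 1.1) after.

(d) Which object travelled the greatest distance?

the blue capsule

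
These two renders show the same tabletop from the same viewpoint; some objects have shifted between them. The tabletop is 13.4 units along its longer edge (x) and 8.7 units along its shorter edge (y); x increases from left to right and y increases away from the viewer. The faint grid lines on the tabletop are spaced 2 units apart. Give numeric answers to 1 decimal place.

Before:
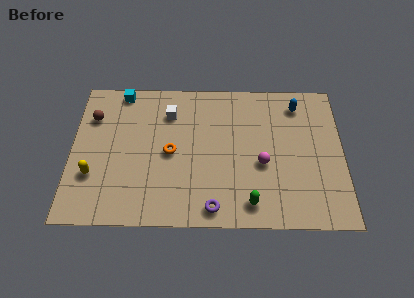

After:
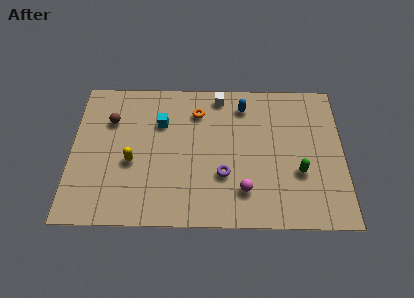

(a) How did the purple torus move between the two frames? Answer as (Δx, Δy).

(0.5, 1.9)

The purple torus was at about (7.0, 1.0) and moved to about (7.5, 2.9).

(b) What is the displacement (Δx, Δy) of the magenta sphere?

(-0.9, -1.6)

The magenta sphere started near (9.4, 3.6) and ended near (8.5, 2.0).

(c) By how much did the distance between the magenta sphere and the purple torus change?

-2.2

Before: roughly 3.5 units apart; after: 1.3. That's 2.2 units closer together.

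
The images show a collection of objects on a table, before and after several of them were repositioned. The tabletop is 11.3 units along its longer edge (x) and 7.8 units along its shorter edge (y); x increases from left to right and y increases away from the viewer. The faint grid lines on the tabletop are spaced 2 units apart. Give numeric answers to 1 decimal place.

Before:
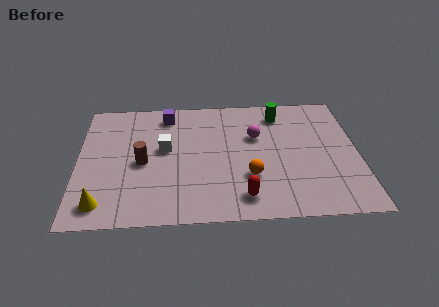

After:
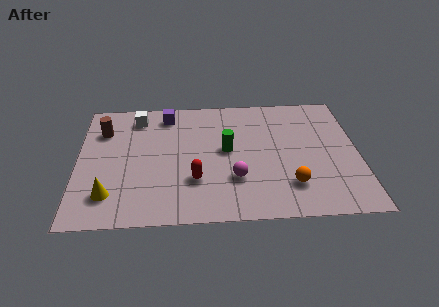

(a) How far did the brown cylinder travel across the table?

2.6

The brown cylinder was near (2.6, 3.6) before and (1.0, 5.7) after, so it travelled √(1.6² + 2.1²) ≈ 2.6 units.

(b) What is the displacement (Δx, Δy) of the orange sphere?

(1.6, -0.6)

From the two frames, the orange sphere sits at roughly (6.9, 2.5) before and (8.5, 1.9) after.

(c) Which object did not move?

the purple cube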